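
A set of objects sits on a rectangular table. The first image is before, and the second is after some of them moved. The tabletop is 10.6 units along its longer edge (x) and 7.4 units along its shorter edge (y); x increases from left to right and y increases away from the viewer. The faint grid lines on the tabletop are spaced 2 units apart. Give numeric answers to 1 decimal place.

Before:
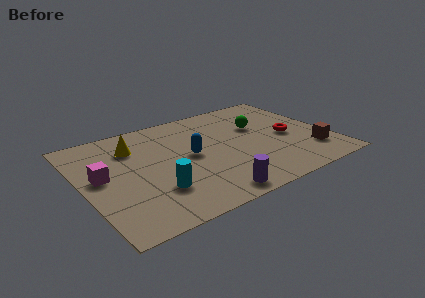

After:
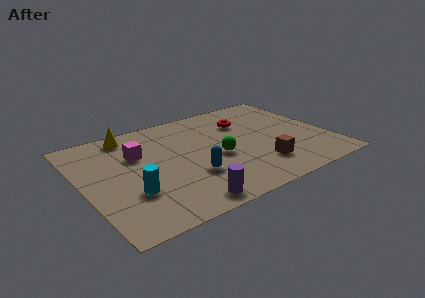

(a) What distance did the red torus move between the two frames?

2.5

The red torus was near (8.9, 3.4) before and (7.3, 5.3) after, so it travelled √(1.6² + 1.9²) ≈ 2.5 units.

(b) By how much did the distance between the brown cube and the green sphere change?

-1.3

The distance was about 3.4 in the first image and 2.1 in the second, so they moved 1.3 units closer together.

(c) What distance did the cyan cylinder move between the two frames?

1.0

From (2.8, 2.1) to (1.8, 2.4), the cyan cylinder covered √(1.0² + 0.3²) ≈ 1.0 units.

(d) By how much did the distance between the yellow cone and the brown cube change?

-1.3

The distance was about 8.1 in the first image and 6.8 in the second, so they moved 1.3 units closer together.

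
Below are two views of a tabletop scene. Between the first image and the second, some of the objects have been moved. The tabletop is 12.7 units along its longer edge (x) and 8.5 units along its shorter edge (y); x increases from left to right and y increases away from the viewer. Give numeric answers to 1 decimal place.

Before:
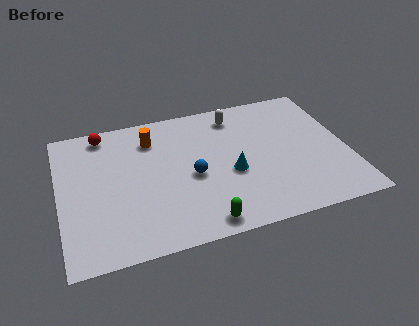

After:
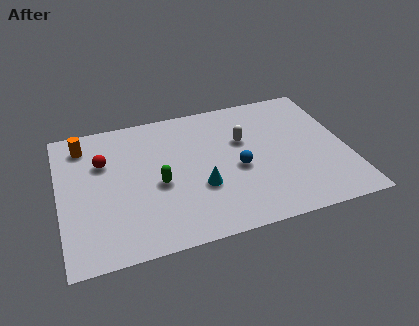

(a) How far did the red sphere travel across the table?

1.8

From (2.1, 7.5) to (2.0, 5.7), the red sphere covered √(0.1² + 1.8²) ≈ 1.8 units.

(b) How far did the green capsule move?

3.3

From (6.0, 0.9) to (4.3, 3.7), the green capsule covered √(1.7² + 2.8²) ≈ 3.3 units.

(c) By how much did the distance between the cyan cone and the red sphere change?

-1.8

They were about 6.7 units apart before and 4.9 after — 1.8 units closer together.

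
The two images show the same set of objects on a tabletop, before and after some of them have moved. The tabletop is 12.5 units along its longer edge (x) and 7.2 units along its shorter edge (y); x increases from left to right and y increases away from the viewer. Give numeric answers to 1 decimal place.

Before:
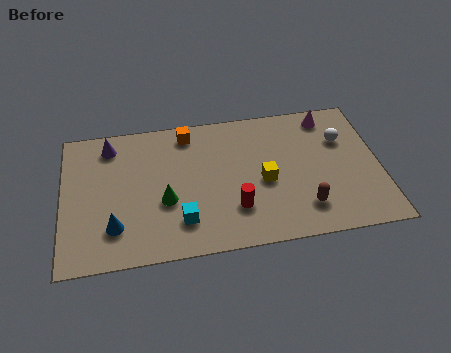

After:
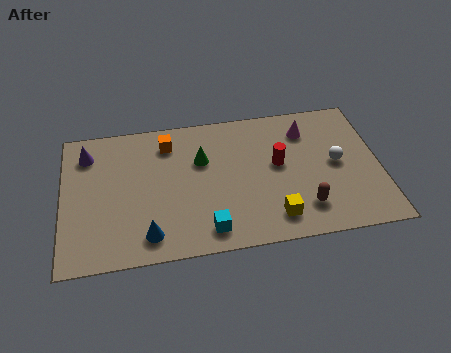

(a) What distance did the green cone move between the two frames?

2.4

The green cone was near (4.0, 2.8) before and (5.5, 4.7) after, so it travelled √(1.5² + 1.9²) ≈ 2.4 units.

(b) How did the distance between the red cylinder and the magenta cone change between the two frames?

-3.7

Before: roughly 5.7 units apart; after: 2.0. That's 3.7 units closer together.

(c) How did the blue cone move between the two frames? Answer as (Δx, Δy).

(1.3, -0.6)

From the two frames, the blue cone sits at roughly (2.0, 1.8) before and (3.3, 1.2) after.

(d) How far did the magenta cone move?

1.1

The magenta cone moved from about (10.6, 6.2) to (9.7, 5.6), a distance of √(0.9² + 0.6²) ≈ 1.1.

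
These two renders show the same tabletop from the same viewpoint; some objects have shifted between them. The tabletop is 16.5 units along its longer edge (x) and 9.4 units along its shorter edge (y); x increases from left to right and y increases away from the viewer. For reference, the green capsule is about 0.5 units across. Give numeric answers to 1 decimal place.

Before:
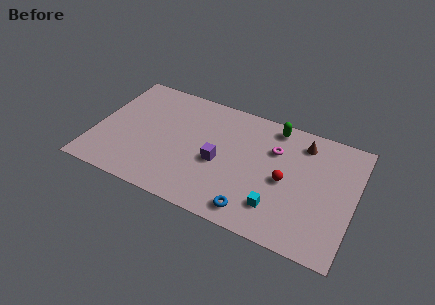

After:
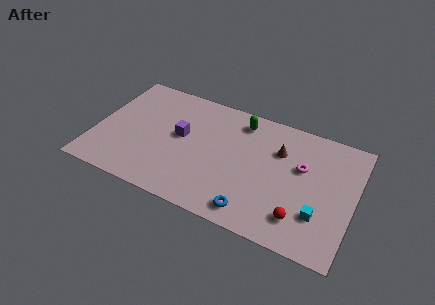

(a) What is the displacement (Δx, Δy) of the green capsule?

(-2.1, -0.4)

The green capsule started near (11.1, 8.3) and ended near (9.0, 7.9).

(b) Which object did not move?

the blue torus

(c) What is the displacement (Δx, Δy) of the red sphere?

(1.2, -2.4)

The red sphere started near (12.2, 4.4) and ended near (13.4, 2.0).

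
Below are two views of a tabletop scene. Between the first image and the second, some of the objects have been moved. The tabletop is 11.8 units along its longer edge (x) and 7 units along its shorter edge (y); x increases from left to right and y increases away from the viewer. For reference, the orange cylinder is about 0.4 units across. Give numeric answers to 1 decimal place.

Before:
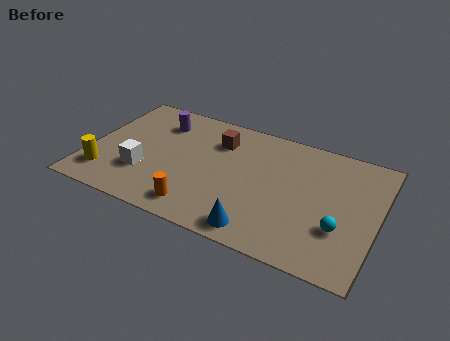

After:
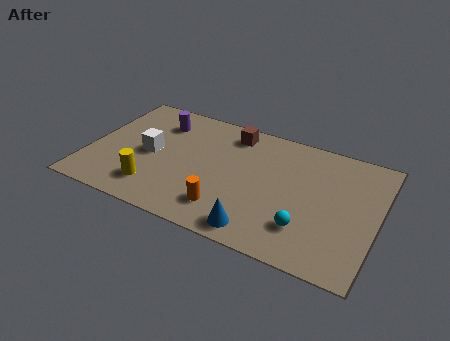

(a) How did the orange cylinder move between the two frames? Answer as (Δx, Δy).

(1.1, 0.4)

The orange cylinder was at about (4.8, 1.1) and moved to about (5.9, 1.5).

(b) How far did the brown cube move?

0.9

The brown cube was near (5.1, 5.2) before and (5.6, 5.9) after, so it travelled √(0.5² + 0.7²) ≈ 0.9 units.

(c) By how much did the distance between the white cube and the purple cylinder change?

-1.2

They were about 3.2 units apart before and 2.0 after — 1.2 units closer together.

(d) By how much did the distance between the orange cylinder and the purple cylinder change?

+0.3

Before: roughly 4.8 units apart; after: 5.1. That's 0.3 units further apart.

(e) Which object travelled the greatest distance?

the yellow cylinder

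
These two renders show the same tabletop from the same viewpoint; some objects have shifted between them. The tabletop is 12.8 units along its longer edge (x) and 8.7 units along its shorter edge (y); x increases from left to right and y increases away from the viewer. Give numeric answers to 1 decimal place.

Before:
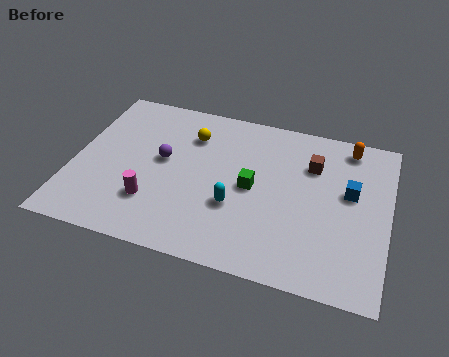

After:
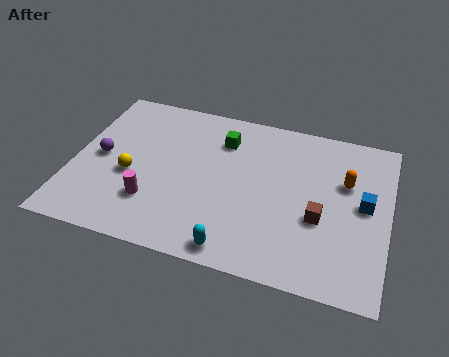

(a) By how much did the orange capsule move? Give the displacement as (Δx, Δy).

(0.0, -2.0)

From the two frames, the orange capsule sits at roughly (11.0, 7.6) before and (11.0, 5.6) after.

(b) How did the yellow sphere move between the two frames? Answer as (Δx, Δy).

(-2.2, -2.9)

The yellow sphere started near (4.6, 6.5) and ended near (2.4, 3.6).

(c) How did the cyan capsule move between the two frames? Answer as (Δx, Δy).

(0.2, -2.2)

The cyan capsule was at about (6.7, 3.1) and moved to about (6.9, 0.9).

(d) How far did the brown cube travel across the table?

2.8

The brown cube moved from about (9.6, 6.2) to (10.1, 3.4), a distance of √(0.5² + 2.8²) ≈ 2.8.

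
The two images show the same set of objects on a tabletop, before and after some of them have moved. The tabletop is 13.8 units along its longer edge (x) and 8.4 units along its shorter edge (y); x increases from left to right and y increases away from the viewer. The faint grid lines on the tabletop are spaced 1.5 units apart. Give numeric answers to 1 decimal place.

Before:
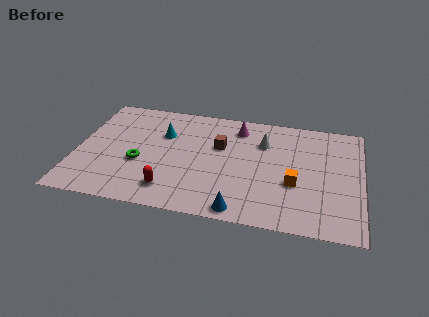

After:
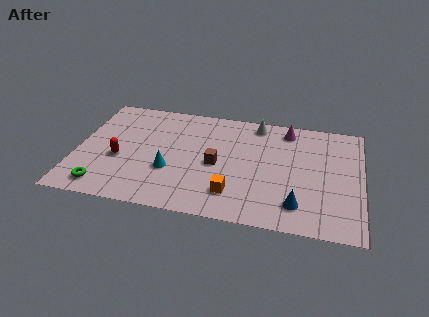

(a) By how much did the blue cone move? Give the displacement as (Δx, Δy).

(2.7, 0.9)

The blue cone was at about (8.1, 0.8) and moved to about (10.8, 1.7).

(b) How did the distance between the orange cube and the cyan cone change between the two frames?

-3.7

Before: roughly 7.0 units apart; after: 3.3. That's 3.7 units closer together.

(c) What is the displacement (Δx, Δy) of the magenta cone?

(2.4, 0.3)

From the two frames, the magenta cone sits at roughly (7.7, 6.9) before and (10.1, 7.2) after.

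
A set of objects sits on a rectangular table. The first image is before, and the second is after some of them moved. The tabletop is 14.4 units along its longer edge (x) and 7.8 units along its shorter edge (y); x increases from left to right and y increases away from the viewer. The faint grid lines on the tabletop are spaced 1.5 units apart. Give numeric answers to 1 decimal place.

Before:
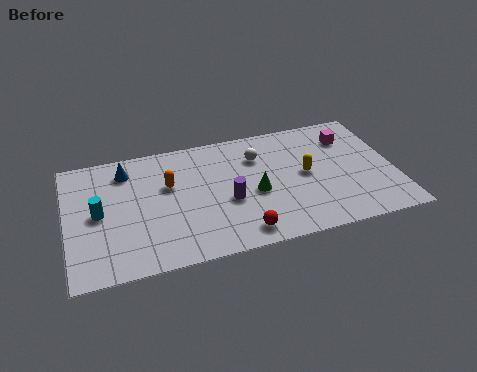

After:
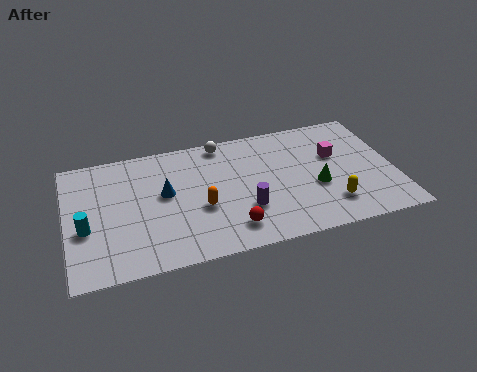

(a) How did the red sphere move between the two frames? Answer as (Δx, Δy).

(-0.4, 0.4)

From the two frames, the red sphere sits at roughly (7.4, 1.1) before and (7.0, 1.5) after.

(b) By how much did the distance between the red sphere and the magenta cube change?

-1.1

They were about 7.1 units apart before and 6.0 after — 1.1 units closer together.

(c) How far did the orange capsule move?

2.2

The orange capsule moved from about (4.5, 4.9) to (5.8, 3.1), a distance of √(1.3² + 1.8²) ≈ 2.2.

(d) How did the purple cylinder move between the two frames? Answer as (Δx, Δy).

(0.7, -0.7)

The purple cylinder was at about (7.0, 3.2) and moved to about (7.7, 2.5).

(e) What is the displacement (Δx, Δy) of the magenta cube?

(-0.7, -1.0)

From the two frames, the magenta cube sits at roughly (12.6, 5.9) before and (11.9, 4.9) after.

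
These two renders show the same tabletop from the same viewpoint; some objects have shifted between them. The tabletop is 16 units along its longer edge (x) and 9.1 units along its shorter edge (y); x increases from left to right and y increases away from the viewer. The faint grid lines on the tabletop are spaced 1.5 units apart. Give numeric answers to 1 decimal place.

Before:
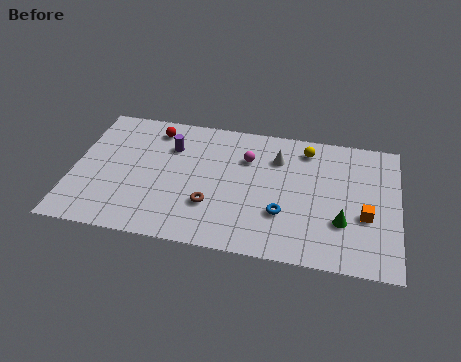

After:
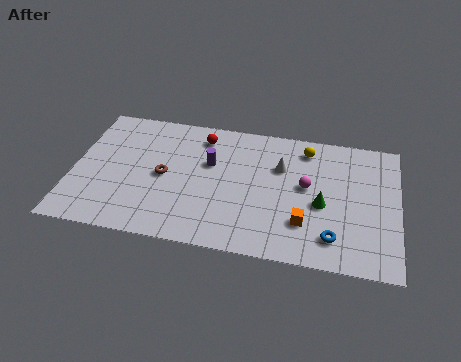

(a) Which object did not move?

the yellow sphere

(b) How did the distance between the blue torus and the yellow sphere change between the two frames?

+1.2

The distance was about 4.8 in the first image and 6.0 in the second, so they moved 1.2 units further apart.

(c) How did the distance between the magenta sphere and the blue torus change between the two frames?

-0.5

They were about 4.0 units apart before and 3.5 after — 0.5 units closer together.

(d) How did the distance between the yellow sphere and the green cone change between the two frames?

-1.3

Before: roughly 5.1 units apart; after: 3.8. That's 1.3 units closer together.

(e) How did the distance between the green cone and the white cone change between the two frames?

-2.0

They were about 5.0 units apart before and 3.0 after — 2.0 units closer together.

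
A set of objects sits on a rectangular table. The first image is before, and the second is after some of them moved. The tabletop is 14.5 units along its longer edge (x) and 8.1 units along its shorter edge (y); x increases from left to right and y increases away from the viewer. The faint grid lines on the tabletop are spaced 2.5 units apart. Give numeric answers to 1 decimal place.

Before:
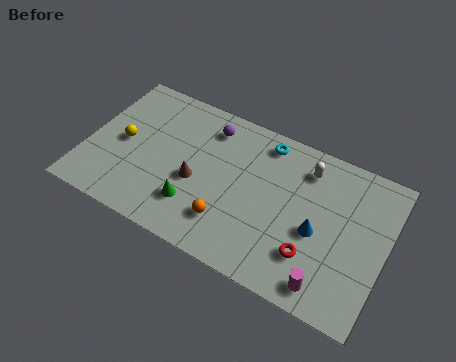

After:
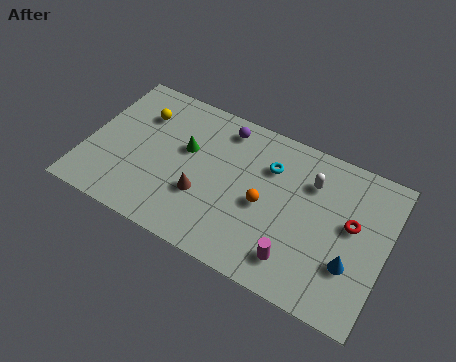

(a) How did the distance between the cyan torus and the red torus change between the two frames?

-1.3

Before: roughly 5.6 units apart; after: 4.3. That's 1.3 units closer together.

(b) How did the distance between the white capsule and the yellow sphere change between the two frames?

-0.7

They were about 9.1 units apart before and 8.4 after — 0.7 units closer together.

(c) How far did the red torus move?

2.9

The red torus moved from about (11.2, 2.2) to (12.8, 4.6), a distance of √(1.6² + 2.4²) ≈ 2.9.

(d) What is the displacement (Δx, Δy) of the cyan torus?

(0.4, -1.2)

The cyan torus started near (8.3, 7.0) and ended near (8.7, 5.8).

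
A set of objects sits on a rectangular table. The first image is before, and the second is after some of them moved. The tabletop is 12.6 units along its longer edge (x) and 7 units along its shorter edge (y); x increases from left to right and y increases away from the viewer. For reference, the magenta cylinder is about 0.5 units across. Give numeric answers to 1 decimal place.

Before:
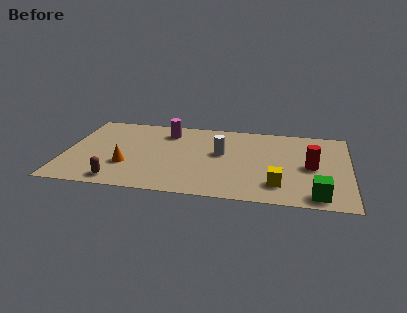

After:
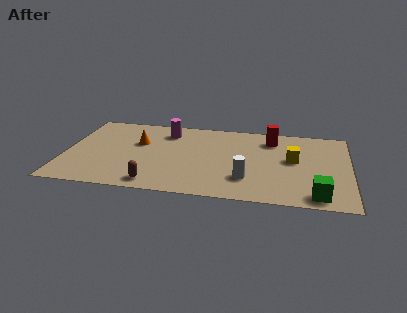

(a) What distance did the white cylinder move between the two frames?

2.4

The white cylinder moved from about (6.9, 4.0) to (8.1, 1.9), a distance of √(1.2² + 2.1²) ≈ 2.4.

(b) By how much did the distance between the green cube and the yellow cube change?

+1.4

The distance was about 1.8 in the first image and 3.2 in the second, so they moved 1.4 units further apart.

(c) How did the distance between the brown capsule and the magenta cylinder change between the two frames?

-0.4

Before: roughly 5.1 units apart; after: 4.7. That's 0.4 units closer together.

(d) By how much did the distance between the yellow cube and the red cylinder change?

-0.3

They were about 2.3 units apart before and 2.0 after — 0.3 units closer together.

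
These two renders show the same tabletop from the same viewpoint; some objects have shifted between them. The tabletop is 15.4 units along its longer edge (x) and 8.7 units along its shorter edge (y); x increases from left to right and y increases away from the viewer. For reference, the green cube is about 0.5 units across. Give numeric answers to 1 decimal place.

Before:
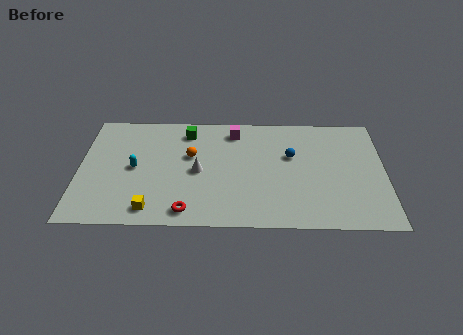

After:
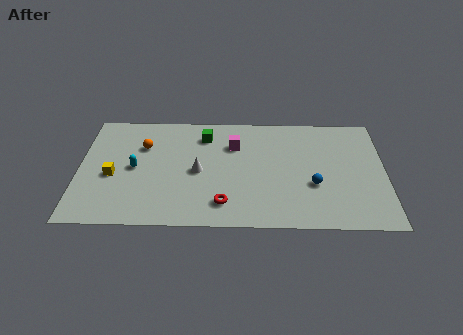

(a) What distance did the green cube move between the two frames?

0.9

The green cube was near (5.4, 7.2) before and (6.3, 6.9) after, so it travelled √(0.9² + 0.3²) ≈ 0.9 units.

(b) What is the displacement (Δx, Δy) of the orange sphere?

(-2.4, 0.7)

The orange sphere started near (5.6, 5.3) and ended near (3.2, 6.0).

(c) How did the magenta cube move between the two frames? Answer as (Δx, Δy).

(0.0, -1.1)

From the two frames, the magenta cube sits at roughly (7.8, 7.3) before and (7.8, 6.2) after.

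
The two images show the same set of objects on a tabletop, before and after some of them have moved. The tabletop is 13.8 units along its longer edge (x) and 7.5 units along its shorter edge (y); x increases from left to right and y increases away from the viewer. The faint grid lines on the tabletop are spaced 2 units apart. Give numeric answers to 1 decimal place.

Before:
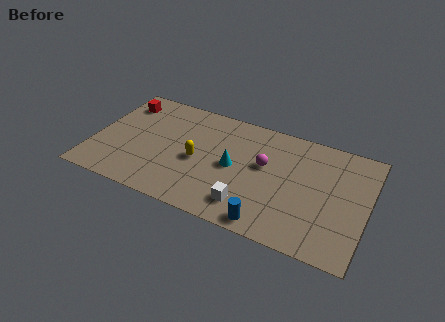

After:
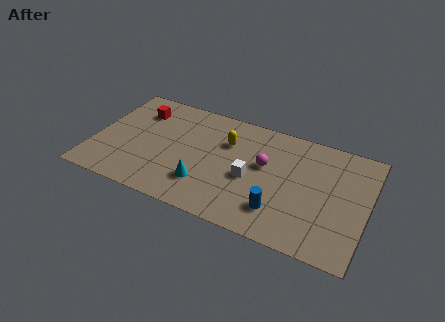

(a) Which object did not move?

the magenta sphere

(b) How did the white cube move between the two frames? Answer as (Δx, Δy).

(-0.1, 1.8)

From the two frames, the white cube sits at roughly (8.1, 1.5) before and (8.0, 3.3) after.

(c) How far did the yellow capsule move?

2.2

From (5.3, 3.4) to (6.6, 5.2), the yellow capsule covered √(1.3² + 1.8²) ≈ 2.2 units.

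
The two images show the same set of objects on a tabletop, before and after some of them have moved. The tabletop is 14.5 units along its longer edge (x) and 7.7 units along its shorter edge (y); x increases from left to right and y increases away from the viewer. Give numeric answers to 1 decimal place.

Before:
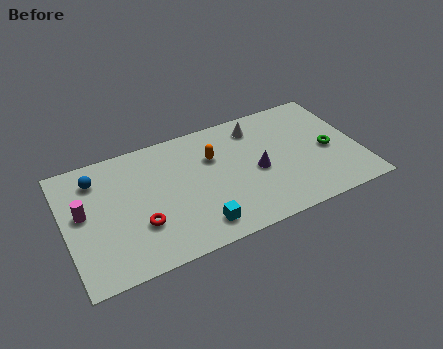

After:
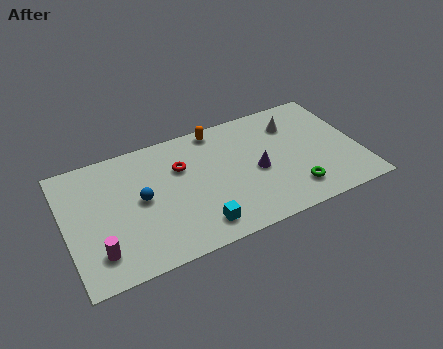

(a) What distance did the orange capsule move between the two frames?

1.7

The orange capsule was near (7.4, 5.2) before and (7.8, 6.9) after, so it travelled √(0.4² + 1.7²) ≈ 1.7 units.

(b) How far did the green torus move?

2.8

The green torus moved from about (13.0, 3.5) to (11.0, 1.6), a distance of √(2.0² + 1.9²) ≈ 2.8.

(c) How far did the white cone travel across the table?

1.9

The white cone was near (9.7, 6.3) before and (11.5, 5.8) after, so it travelled √(1.8² + 0.5²) ≈ 1.9 units.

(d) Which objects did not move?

the cyan cube and the purple cone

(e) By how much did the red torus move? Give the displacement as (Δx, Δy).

(2.3, 2.7)

The red torus was at about (3.5, 2.5) and moved to about (5.8, 5.2).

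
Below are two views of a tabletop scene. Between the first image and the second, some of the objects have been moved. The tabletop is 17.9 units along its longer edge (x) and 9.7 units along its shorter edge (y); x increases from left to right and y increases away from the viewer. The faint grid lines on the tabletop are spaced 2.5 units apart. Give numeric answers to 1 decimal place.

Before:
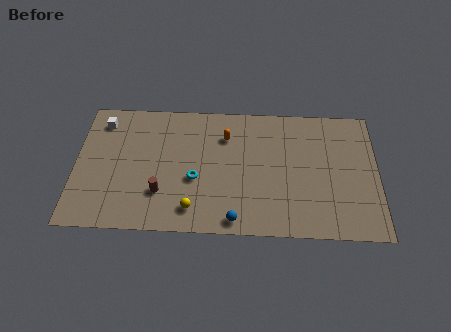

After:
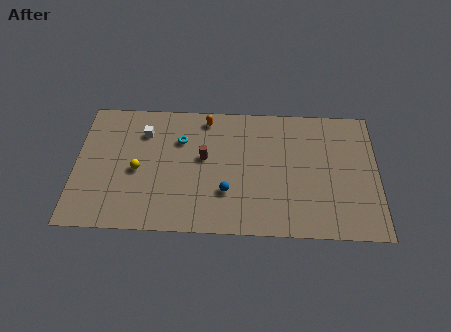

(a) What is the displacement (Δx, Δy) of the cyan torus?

(-0.9, 2.9)

The cyan torus was at about (7.1, 3.9) and moved to about (6.2, 6.8).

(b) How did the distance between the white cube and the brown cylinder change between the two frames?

-2.3

They were about 6.3 units apart before and 4.0 after — 2.3 units closer together.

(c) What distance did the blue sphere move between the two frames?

2.1

The blue sphere moved from about (9.5, 1.0) to (9.0, 3.0), a distance of √(0.5² + 2.0²) ≈ 2.1.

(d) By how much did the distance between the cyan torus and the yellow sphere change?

+1.3

The distance was about 2.2 in the first image and 3.5 in the second, so they moved 1.3 units further apart.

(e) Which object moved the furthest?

the yellow sphere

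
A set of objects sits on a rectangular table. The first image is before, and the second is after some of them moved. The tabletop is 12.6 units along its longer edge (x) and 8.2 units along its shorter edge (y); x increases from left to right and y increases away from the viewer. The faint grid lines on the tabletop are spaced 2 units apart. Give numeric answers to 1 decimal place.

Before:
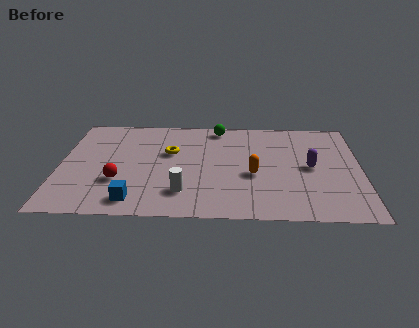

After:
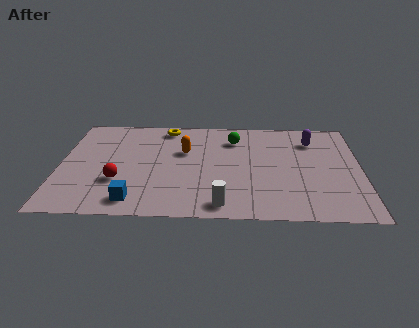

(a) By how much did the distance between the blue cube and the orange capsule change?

-0.9

Before: roughly 5.4 units apart; after: 4.5. That's 0.9 units closer together.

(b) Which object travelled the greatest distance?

the orange capsule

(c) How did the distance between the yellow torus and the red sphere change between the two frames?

+1.7

Before: roughly 3.2 units apart; after: 4.9. That's 1.7 units further apart.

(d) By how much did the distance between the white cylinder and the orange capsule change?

+1.2

They were about 3.3 units apart before and 4.5 after — 1.2 units further apart.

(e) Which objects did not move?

the red sphere and the blue cube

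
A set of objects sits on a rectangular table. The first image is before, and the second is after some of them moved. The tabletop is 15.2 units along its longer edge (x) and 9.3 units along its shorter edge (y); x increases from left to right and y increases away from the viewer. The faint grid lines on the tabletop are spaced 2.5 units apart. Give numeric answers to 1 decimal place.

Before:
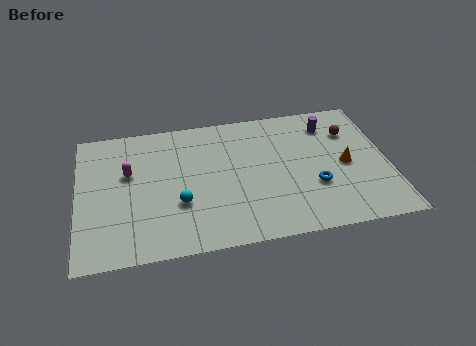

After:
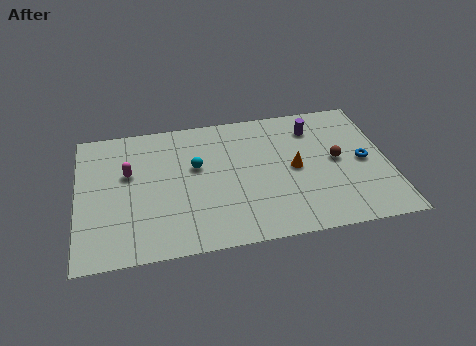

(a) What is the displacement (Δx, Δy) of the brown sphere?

(-0.8, -1.9)

The brown sphere was at about (13.5, 6.7) and moved to about (12.7, 4.8).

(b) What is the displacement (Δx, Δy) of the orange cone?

(-2.5, 0.2)

The orange cone started near (13.1, 4.4) and ended near (10.6, 4.6).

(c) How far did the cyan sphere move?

2.6

The cyan sphere was near (4.9, 3.2) before and (5.8, 5.6) after, so it travelled √(0.9² + 2.4²) ≈ 2.6 units.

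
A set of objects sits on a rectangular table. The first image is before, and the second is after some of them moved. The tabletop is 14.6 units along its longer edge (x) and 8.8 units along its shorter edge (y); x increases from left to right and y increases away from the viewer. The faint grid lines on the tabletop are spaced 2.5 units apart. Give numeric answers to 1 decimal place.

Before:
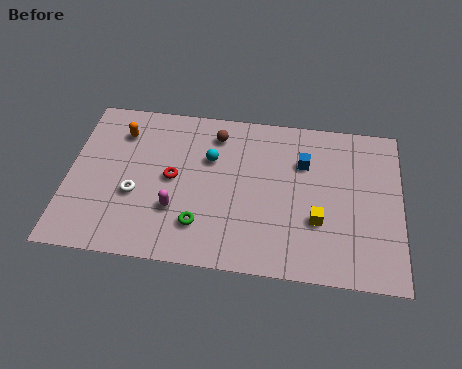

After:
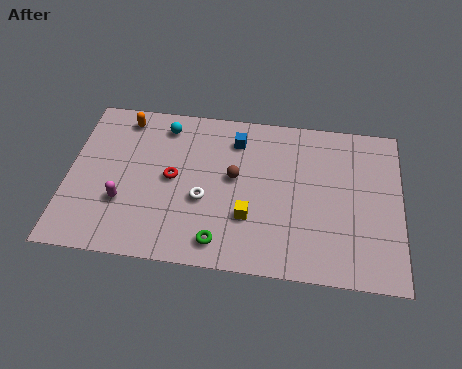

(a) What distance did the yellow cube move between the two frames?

3.0

From (11.0, 3.0) to (8.0, 2.8), the yellow cube covered √(3.0² + 0.2²) ≈ 3.0 units.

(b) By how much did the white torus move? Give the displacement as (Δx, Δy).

(3.0, 0.1)

From the two frames, the white torus sits at roughly (3.0, 3.4) before and (6.0, 3.5) after.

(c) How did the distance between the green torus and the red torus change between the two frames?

+1.2

They were about 2.7 units apart before and 3.9 after — 1.2 units further apart.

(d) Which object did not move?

the red torus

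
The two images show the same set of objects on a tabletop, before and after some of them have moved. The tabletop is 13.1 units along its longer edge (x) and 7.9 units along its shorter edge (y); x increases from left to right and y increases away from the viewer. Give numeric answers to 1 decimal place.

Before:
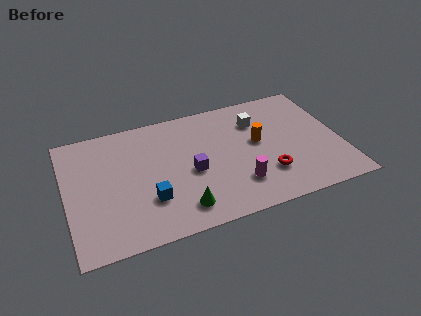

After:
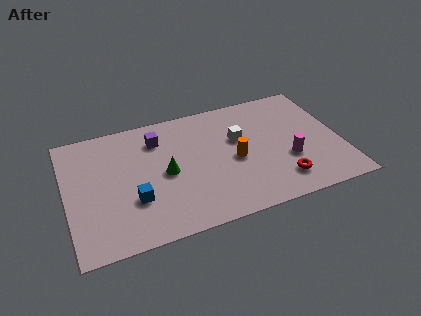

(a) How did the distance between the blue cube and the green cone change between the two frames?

+0.3

They were about 1.7 units apart before and 2.0 after — 0.3 units further apart.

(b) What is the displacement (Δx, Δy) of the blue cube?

(-0.7, 0.2)

From the two frames, the blue cube sits at roughly (3.8, 2.4) before and (3.1, 2.6) after.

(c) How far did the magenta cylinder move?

2.6

The magenta cylinder moved from about (8.0, 2.0) to (10.5, 2.8), a distance of √(2.5² + 0.8²) ≈ 2.6.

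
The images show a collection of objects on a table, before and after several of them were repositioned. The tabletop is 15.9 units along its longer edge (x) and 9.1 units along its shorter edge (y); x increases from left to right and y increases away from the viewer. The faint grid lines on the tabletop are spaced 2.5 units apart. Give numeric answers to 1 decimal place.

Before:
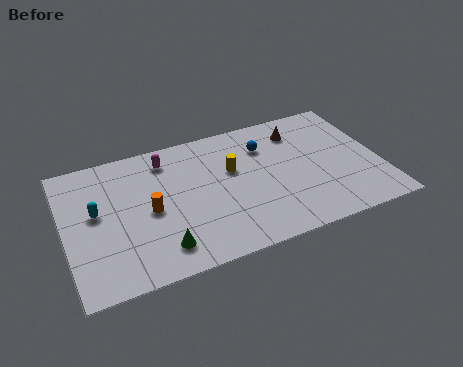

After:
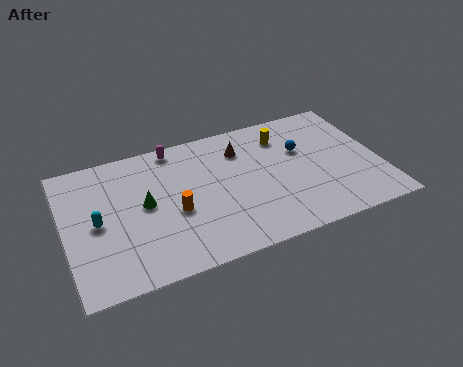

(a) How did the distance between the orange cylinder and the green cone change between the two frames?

-0.9

They were about 2.6 units apart before and 1.7 after — 0.9 units closer together.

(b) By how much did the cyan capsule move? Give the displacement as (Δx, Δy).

(0.0, -0.7)

The cyan capsule started near (1.6, 5.1) and ended near (1.6, 4.4).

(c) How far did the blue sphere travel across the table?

2.0

The blue sphere was near (10.3, 6.7) before and (12.1, 5.8) after, so it travelled √(1.8² + 0.9²) ≈ 2.0 units.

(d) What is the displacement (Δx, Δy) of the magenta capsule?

(0.5, 0.7)

From the two frames, the magenta capsule sits at roughly (5.3, 7.5) before and (5.8, 8.2) after.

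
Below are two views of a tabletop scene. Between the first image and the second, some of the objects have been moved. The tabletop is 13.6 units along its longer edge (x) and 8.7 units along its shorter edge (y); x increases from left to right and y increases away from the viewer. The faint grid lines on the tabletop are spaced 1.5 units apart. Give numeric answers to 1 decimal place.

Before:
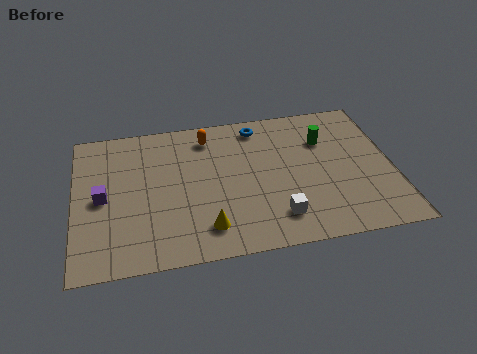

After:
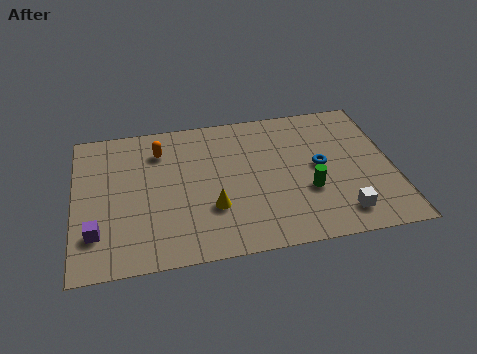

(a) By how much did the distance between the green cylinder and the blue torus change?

-1.6

Before: roughly 3.1 units apart; after: 1.5. That's 1.6 units closer together.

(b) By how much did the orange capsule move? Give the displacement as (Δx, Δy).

(-2.1, -0.5)

From the two frames, the orange capsule sits at roughly (5.8, 7.2) before and (3.7, 6.7) after.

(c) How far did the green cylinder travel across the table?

3.1

The green cylinder moved from about (10.8, 6.1) to (9.9, 3.1), a distance of √(0.9² + 3.0²) ≈ 3.1.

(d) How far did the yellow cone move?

1.1

From (5.5, 1.7) to (5.8, 2.8), the yellow cone covered √(0.3² + 1.1²) ≈ 1.1 units.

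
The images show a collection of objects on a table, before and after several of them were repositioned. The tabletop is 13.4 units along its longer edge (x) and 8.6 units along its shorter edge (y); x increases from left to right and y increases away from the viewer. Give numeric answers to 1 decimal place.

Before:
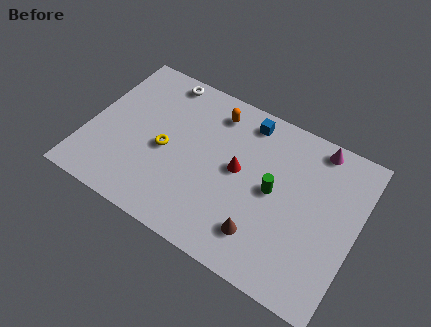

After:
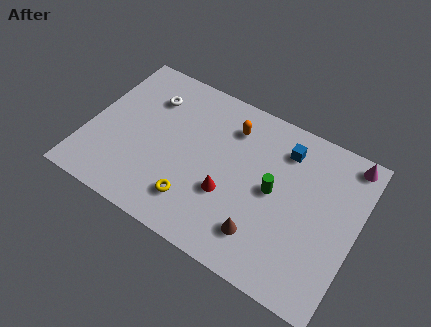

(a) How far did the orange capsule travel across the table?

1.0

The orange capsule was near (5.9, 7.1) before and (6.8, 6.7) after, so it travelled √(0.9² + 0.4²) ≈ 1.0 units.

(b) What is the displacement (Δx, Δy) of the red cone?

(-0.3, -1.5)

From the two frames, the red cone sits at roughly (7.5, 4.6) before and (7.2, 3.1) after.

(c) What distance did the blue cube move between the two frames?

2.1

From (7.5, 7.4) to (9.5, 6.8), the blue cube covered √(2.0² + 0.6²) ≈ 2.1 units.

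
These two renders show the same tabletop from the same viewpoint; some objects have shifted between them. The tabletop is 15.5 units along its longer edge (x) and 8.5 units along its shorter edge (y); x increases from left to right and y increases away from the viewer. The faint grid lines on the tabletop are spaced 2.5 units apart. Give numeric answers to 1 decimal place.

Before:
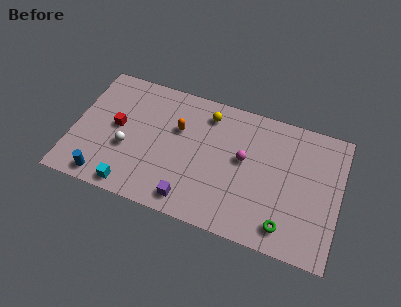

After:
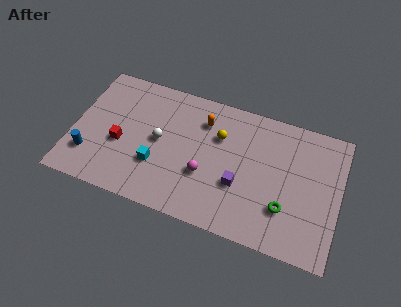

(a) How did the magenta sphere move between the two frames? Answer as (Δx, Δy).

(-2.1, -1.7)

From the two frames, the magenta sphere sits at roughly (9.9, 4.8) before and (7.8, 3.1) after.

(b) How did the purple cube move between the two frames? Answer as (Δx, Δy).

(2.7, 1.9)

The purple cube started near (7.1, 1.2) and ended near (9.8, 3.1).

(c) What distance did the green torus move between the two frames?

1.1

The green torus was near (12.6, 1.4) before and (12.5, 2.5) after, so it travelled √(0.1² + 1.1²) ≈ 1.1 units.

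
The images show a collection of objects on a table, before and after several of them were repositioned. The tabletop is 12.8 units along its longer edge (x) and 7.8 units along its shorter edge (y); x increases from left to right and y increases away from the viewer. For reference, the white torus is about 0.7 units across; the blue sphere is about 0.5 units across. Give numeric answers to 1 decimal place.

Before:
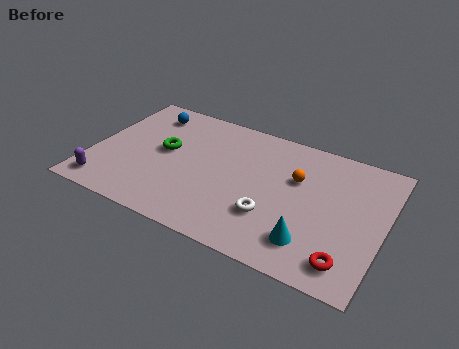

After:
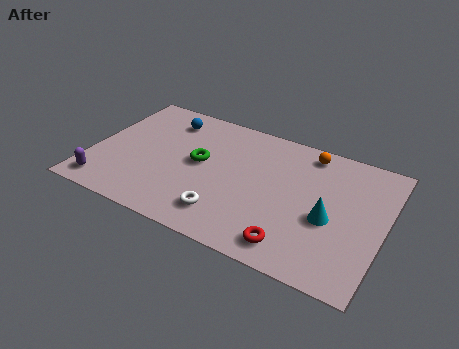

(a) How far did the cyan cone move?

1.7

The cyan cone was near (9.9, 1.7) before and (10.5, 3.3) after, so it travelled √(0.6² + 1.6²) ≈ 1.7 units.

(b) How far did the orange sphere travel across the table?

1.8

The orange sphere moved from about (8.9, 5.0) to (9.2, 6.8), a distance of √(0.3² + 1.8²) ≈ 1.8.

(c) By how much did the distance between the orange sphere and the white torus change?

+3.3

They were about 2.7 units apart before and 6.0 after — 3.3 units further apart.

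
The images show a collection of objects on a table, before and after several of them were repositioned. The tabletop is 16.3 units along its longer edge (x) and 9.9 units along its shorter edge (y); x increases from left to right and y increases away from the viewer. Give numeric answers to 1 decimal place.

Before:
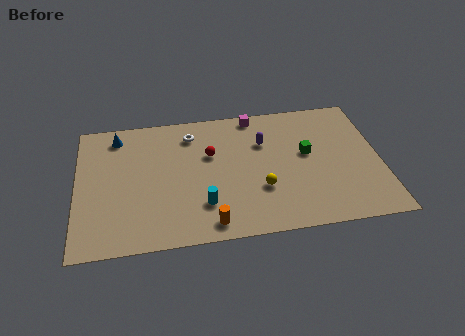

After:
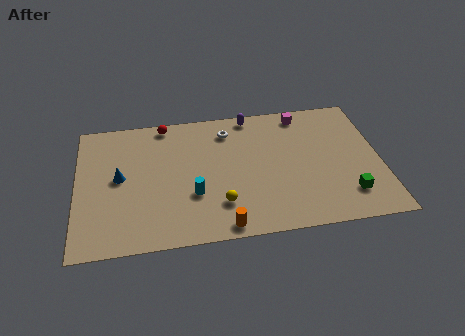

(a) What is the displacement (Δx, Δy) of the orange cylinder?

(0.7, -0.3)

The orange cylinder was at about (7.0, 1.2) and moved to about (7.7, 0.9).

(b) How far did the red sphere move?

3.6

The red sphere was near (7.2, 6.3) before and (4.8, 9.0) after, so it travelled √(2.4² + 2.7²) ≈ 3.6 units.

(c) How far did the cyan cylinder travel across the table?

0.9

From (6.7, 2.6) to (6.2, 3.4), the cyan cylinder covered √(0.5² + 0.8²) ≈ 0.9 units.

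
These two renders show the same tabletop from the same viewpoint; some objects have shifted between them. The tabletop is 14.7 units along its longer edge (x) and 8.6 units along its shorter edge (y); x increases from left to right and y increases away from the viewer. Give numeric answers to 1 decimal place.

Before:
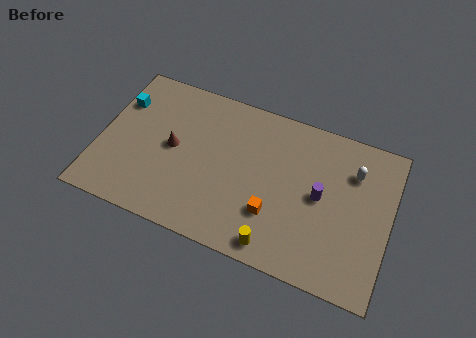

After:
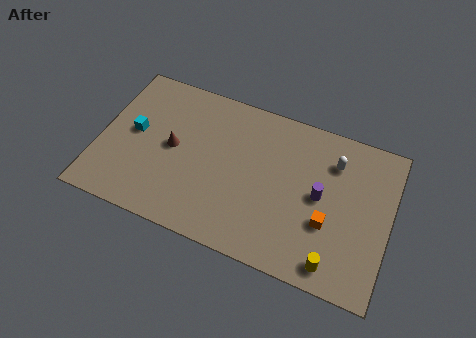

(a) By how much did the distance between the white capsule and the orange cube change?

-1.8

The distance was about 5.2 in the first image and 3.4 in the second, so they moved 1.8 units closer together.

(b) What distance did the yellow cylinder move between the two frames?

2.9

The yellow cylinder was near (9.3, 1.0) before and (12.2, 1.1) after, so it travelled √(2.9² + 0.1²) ≈ 2.9 units.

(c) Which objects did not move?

the brown cone and the purple cylinder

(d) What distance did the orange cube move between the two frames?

2.7

The orange cube was near (9.0, 2.6) before and (11.7, 3.1) after, so it travelled √(2.7² + 0.5²) ≈ 2.7 units.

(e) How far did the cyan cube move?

1.7

The cyan cube moved from about (0.8, 6.1) to (1.7, 4.6), a distance of √(0.9² + 1.5²) ≈ 1.7.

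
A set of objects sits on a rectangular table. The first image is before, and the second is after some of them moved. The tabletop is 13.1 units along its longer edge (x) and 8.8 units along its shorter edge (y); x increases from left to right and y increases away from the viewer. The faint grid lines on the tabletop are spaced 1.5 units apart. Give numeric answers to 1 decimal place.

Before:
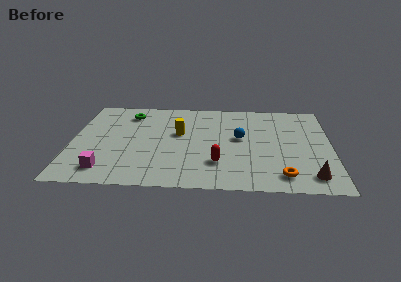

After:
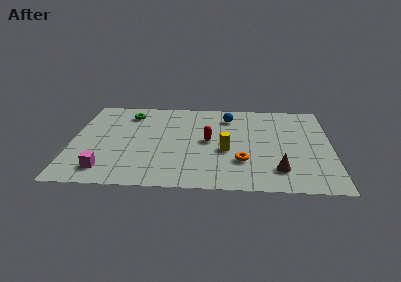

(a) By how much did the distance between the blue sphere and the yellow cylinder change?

+0.3

They were about 3.1 units apart before and 3.4 after — 0.3 units further apart.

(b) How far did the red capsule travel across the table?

2.2

The red capsule was near (7.4, 2.4) before and (6.9, 4.5) after, so it travelled √(0.5² + 2.1²) ≈ 2.2 units.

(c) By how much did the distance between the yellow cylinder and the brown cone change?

-4.5

They were about 7.6 units apart before and 3.1 after — 4.5 units closer together.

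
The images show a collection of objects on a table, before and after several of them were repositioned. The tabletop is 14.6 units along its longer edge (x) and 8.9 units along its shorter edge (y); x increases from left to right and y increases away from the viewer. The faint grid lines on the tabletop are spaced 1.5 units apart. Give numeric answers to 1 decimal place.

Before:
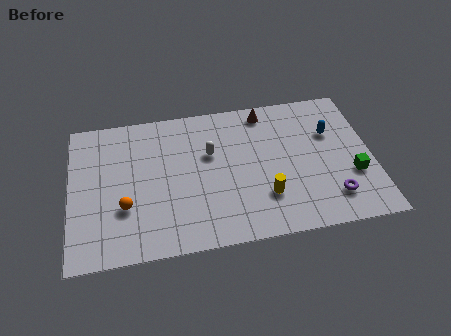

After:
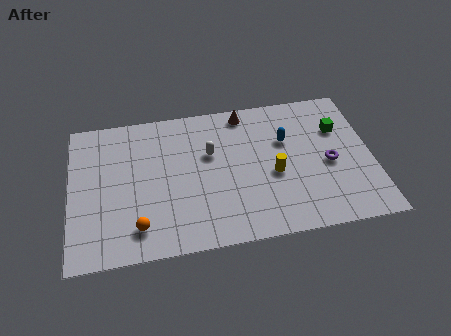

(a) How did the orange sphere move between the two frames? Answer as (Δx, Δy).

(0.6, -1.3)

The orange sphere was at about (2.6, 3.0) and moved to about (3.2, 1.7).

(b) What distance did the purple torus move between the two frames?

2.1

From (12.5, 1.9) to (12.5, 4.0), the purple torus covered √(0.0² + 2.1²) ≈ 2.1 units.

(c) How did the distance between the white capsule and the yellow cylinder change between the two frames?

-0.5

They were about 4.0 units apart before and 3.5 after — 0.5 units closer together.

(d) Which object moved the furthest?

the green cube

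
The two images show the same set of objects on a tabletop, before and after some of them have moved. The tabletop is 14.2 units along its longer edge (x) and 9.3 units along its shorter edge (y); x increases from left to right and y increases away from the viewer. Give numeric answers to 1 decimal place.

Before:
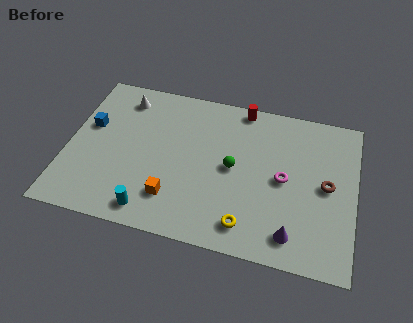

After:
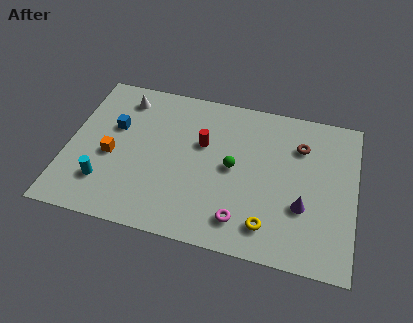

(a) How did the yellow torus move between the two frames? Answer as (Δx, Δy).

(1.0, 0.2)

The yellow torus started near (9.1, 1.5) and ended near (10.1, 1.7).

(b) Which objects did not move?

the green sphere and the white cone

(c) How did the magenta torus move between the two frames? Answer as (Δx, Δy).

(-1.9, -2.9)

The magenta torus started near (10.7, 4.6) and ended near (8.8, 1.7).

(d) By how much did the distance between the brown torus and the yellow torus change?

+0.4

Before: roughly 4.9 units apart; after: 5.3. That's 0.4 units further apart.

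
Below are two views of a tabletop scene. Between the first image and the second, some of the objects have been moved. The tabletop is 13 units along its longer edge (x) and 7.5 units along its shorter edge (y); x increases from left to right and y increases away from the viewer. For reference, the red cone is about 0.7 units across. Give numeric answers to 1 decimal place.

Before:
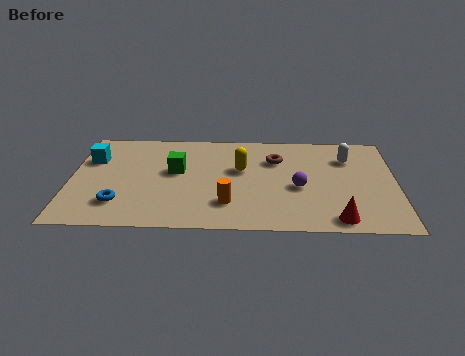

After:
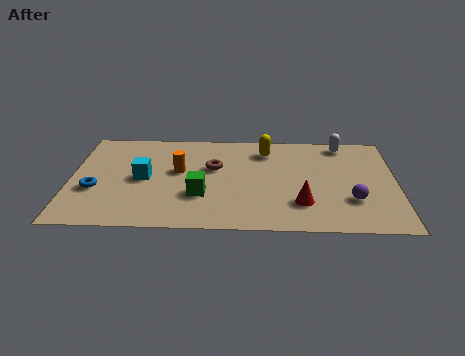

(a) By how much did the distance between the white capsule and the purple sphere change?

+1.3

They were about 3.0 units apart before and 4.3 after — 1.3 units further apart.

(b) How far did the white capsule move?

1.1

The white capsule moved from about (11.1, 5.5) to (10.9, 6.6), a distance of √(0.2² + 1.1²) ≈ 1.1.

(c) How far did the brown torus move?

2.6

The brown torus moved from about (8.2, 5.3) to (5.7, 4.6), a distance of √(2.5² + 0.7²) ≈ 2.6.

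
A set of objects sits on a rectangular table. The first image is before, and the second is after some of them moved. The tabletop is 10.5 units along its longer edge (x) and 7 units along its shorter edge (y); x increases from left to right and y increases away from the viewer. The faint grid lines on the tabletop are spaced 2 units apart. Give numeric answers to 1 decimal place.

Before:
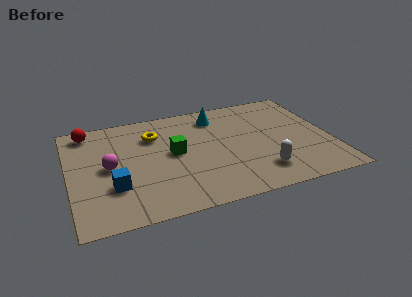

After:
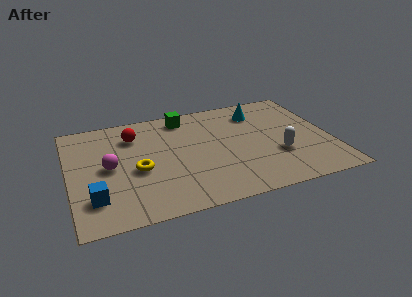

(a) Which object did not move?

the magenta sphere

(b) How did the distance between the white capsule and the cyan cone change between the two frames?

-1.3

Before: roughly 4.4 units apart; after: 3.1. That's 1.3 units closer together.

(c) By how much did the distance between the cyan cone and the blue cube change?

+2.3

They were about 5.6 units apart before and 7.9 after — 2.3 units further apart.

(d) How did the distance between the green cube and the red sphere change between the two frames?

-1.9

Before: roughly 4.1 units apart; after: 2.2. That's 1.9 units closer together.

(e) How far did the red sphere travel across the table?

2.0

The red sphere was near (0.9, 6.1) before and (2.7, 5.3) after, so it travelled √(1.8² + 0.8²) ≈ 2.0 units.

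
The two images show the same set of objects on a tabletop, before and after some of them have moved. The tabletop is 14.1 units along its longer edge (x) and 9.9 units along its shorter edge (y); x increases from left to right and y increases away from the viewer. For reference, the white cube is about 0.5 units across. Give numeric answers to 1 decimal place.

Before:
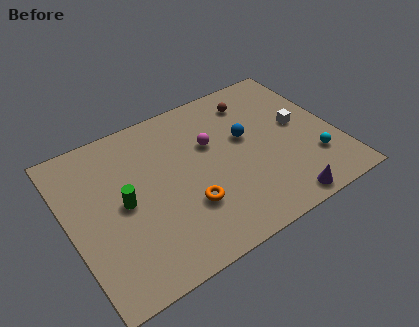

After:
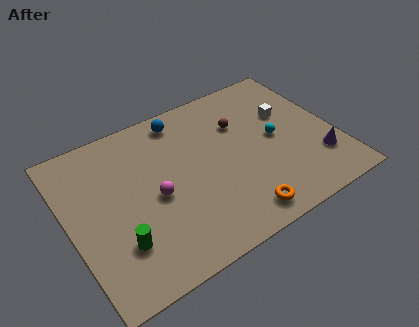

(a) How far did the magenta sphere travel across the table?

3.8

From (7.7, 6.3) to (4.4, 4.5), the magenta sphere covered √(3.3² + 1.8²) ≈ 3.8 units.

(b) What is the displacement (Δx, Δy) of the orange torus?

(2.4, -1.8)

The orange torus was at about (5.9, 3.1) and moved to about (8.3, 1.3).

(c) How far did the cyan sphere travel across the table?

2.8

The cyan sphere was near (12.6, 2.7) before and (11.0, 5.0) after, so it travelled √(1.6² + 2.3²) ≈ 2.8 units.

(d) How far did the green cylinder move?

2.3

The green cylinder was near (2.8, 4.9) before and (2.2, 2.7) after, so it travelled √(0.6² + 2.2²) ≈ 2.3 units.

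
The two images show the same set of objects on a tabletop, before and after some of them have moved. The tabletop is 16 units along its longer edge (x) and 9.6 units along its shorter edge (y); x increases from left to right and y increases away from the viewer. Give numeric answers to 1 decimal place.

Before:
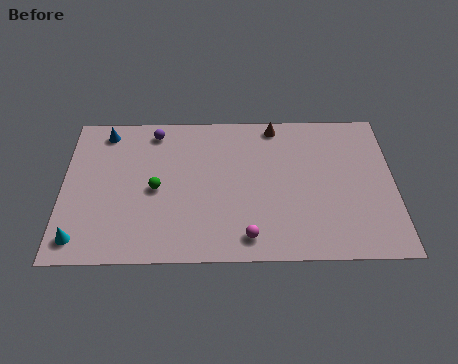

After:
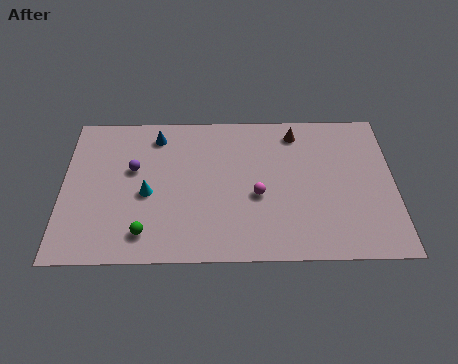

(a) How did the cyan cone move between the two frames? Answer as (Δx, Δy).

(3.2, 2.8)

From the two frames, the cyan cone sits at roughly (0.9, 1.4) before and (4.1, 4.2) after.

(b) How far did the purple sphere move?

2.7

From (4.4, 8.3) to (3.4, 5.8), the purple sphere covered √(1.0² + 2.5²) ≈ 2.7 units.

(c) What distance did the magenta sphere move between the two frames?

2.6

The magenta sphere moved from about (8.9, 1.4) to (9.4, 4.0), a distance of √(0.5² + 2.6²) ≈ 2.6.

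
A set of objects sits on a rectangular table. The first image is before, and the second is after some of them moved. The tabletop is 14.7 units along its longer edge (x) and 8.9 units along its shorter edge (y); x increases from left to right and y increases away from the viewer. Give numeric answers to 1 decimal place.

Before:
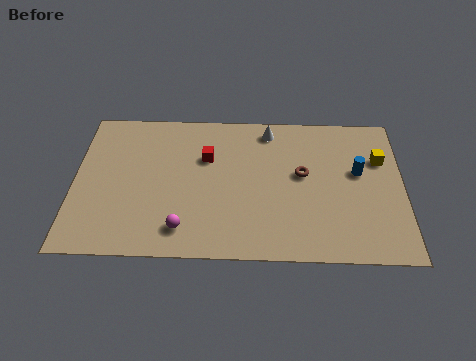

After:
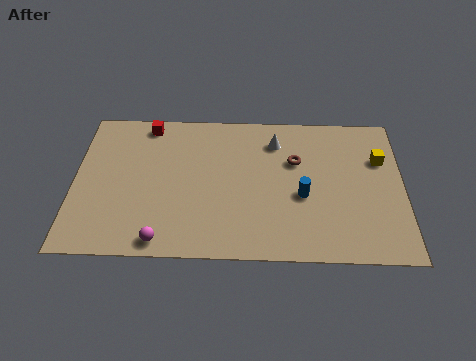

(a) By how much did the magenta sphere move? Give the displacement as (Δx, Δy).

(-0.9, -0.7)

The magenta sphere started near (4.9, 1.6) and ended near (4.0, 0.9).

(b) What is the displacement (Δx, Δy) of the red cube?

(-2.7, 2.0)

The red cube started near (5.9, 5.9) and ended near (3.2, 7.9).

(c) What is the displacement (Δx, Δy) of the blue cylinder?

(-2.5, -1.5)

The blue cylinder was at about (12.7, 5.2) and moved to about (10.2, 3.7).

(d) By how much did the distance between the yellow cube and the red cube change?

+2.9

Before: roughly 7.8 units apart; after: 10.7. That's 2.9 units further apart.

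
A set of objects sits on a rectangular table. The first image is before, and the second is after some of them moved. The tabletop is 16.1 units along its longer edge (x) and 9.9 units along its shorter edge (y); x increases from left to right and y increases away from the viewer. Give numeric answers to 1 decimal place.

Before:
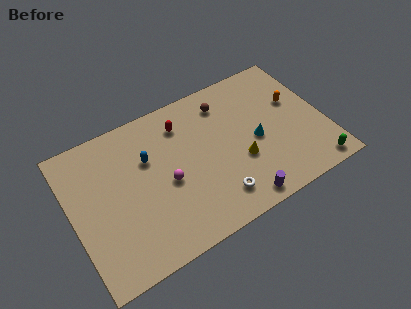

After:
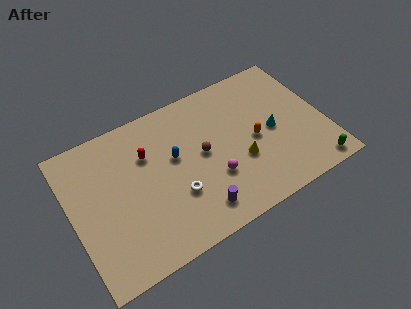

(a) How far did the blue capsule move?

1.7

The blue capsule moved from about (5.0, 6.5) to (6.6, 5.8), a distance of √(1.6² + 0.7²) ≈ 1.7.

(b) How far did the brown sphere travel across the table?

3.4

The brown sphere moved from about (10.2, 8.0) to (8.3, 5.2), a distance of √(1.9² + 2.8²) ≈ 3.4.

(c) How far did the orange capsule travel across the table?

3.3

From (14.5, 6.1) to (11.6, 4.6), the orange capsule covered √(2.9² + 1.5²) ≈ 3.3 units.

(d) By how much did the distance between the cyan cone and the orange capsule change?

-2.0

They were about 3.2 units apart before and 1.2 after — 2.0 units closer together.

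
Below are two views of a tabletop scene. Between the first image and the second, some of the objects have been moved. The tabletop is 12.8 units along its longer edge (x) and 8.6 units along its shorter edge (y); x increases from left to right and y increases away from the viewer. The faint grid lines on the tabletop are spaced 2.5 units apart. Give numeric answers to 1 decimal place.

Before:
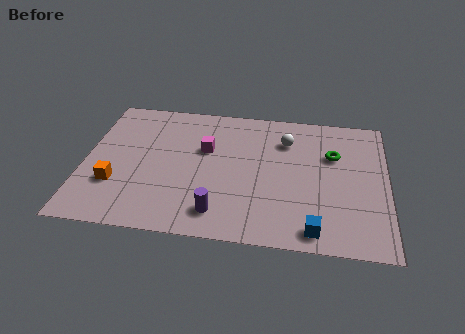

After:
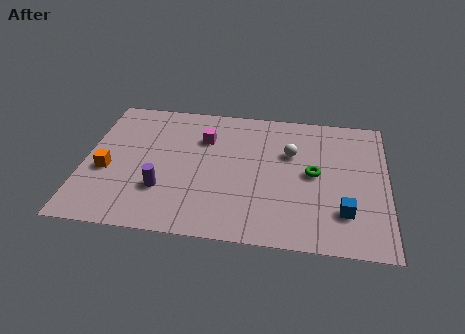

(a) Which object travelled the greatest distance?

the purple cylinder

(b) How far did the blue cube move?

1.7

The blue cube moved from about (9.8, 1.0) to (11.0, 2.2), a distance of √(1.2² + 1.2²) ≈ 1.7.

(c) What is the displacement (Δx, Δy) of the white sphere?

(0.2, -0.8)

The white sphere was at about (8.5, 6.4) and moved to about (8.7, 5.6).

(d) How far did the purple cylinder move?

2.6

The purple cylinder moved from about (5.8, 1.5) to (3.4, 2.6), a distance of √(2.4² + 1.1²) ≈ 2.6.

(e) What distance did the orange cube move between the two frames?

0.9

From (1.4, 2.7) to (1.0, 3.5), the orange cube covered √(0.4² + 0.8²) ≈ 0.9 units.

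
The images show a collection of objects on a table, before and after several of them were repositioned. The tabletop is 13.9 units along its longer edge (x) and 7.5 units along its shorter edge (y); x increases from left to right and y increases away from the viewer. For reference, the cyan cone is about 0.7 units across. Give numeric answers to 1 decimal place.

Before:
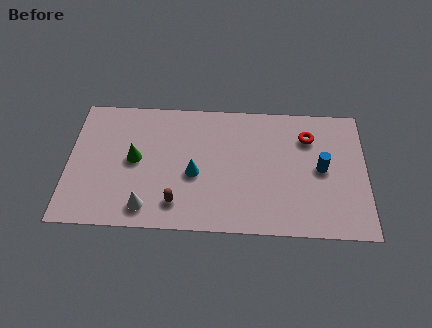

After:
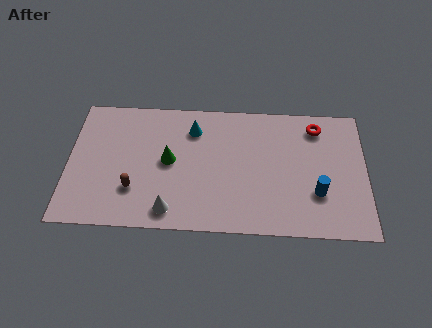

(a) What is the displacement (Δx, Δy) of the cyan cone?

(-0.1, 2.6)

The cyan cone started near (5.9, 3.2) and ended near (5.8, 5.8).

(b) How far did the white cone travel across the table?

1.1

The white cone moved from about (3.7, 1.2) to (4.8, 1.1), a distance of √(1.1² + 0.1²) ≈ 1.1.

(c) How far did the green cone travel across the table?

1.6

The green cone moved from about (3.1, 3.9) to (4.7, 3.9), a distance of √(1.6² + 0.0²) ≈ 1.6.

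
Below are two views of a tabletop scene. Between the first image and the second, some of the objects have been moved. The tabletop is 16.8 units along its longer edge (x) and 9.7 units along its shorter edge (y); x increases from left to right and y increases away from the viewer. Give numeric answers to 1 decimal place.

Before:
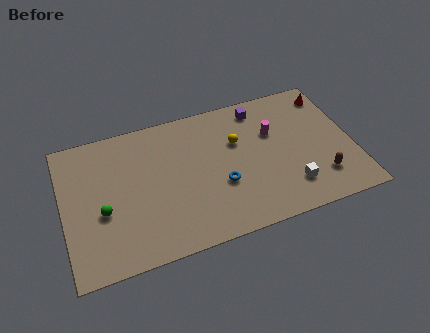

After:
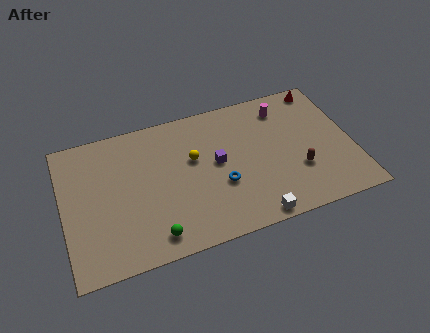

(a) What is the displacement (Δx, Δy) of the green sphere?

(2.7, -2.5)

From the two frames, the green sphere sits at roughly (2.2, 3.9) before and (4.9, 1.4) after.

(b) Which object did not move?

the blue torus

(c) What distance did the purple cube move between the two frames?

4.2

The purple cube was near (11.7, 8.3) before and (8.9, 5.2) after, so it travelled √(2.8² + 3.1²) ≈ 4.2 units.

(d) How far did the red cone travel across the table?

0.7

The red cone was near (15.9, 8.1) before and (15.5, 8.7) after, so it travelled √(0.4² + 0.6²) ≈ 0.7 units.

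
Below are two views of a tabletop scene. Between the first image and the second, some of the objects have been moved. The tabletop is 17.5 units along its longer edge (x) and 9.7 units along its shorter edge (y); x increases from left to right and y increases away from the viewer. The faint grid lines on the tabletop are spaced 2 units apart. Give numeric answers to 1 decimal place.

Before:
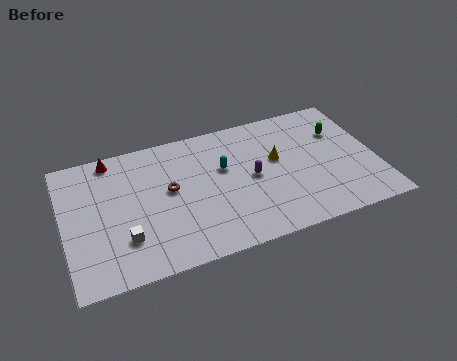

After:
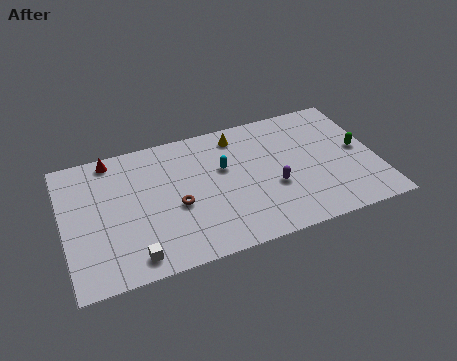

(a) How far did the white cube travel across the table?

1.5

The white cube was near (3.2, 2.7) before and (3.6, 1.3) after, so it travelled √(0.4² + 1.4²) ≈ 1.5 units.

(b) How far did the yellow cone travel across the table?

3.2

The yellow cone was near (12.0, 5.7) before and (10.0, 8.2) after, so it travelled √(2.0² + 2.5²) ≈ 3.2 units.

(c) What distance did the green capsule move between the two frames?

1.9

The green capsule was near (15.7, 6.7) before and (16.6, 5.0) after, so it travelled √(0.9² + 1.7²) ≈ 1.9 units.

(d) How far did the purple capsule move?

1.6

The purple capsule was near (10.5, 4.8) before and (11.6, 3.7) after, so it travelled √(1.1² + 1.1²) ≈ 1.6 units.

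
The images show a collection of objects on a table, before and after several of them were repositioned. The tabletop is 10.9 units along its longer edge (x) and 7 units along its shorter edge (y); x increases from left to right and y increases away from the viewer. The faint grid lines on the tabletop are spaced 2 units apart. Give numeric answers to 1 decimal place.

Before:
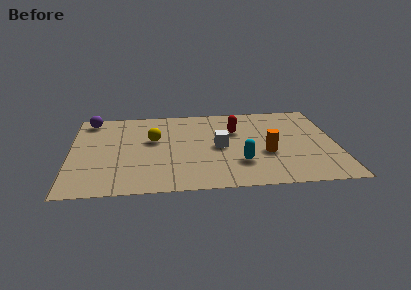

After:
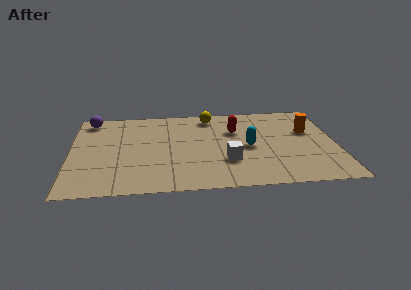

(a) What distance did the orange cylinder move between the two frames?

2.5

The orange cylinder was near (8.0, 2.7) before and (9.8, 4.4) after, so it travelled √(1.8² + 1.7²) ≈ 2.5 units.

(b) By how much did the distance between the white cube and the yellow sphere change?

+1.0

The distance was about 2.8 in the first image and 3.8 in the second, so they moved 1.0 units further apart.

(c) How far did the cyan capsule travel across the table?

1.4

The cyan capsule was near (6.9, 2.0) before and (7.3, 3.3) after, so it travelled √(0.4² + 1.3²) ≈ 1.4 units.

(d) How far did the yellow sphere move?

3.0

The yellow sphere moved from about (3.4, 4.2) to (5.8, 6.0), a distance of √(2.4² + 1.8²) ≈ 3.0.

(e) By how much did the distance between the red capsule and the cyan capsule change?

-1.2

They were about 2.7 units apart before and 1.5 after — 1.2 units closer together.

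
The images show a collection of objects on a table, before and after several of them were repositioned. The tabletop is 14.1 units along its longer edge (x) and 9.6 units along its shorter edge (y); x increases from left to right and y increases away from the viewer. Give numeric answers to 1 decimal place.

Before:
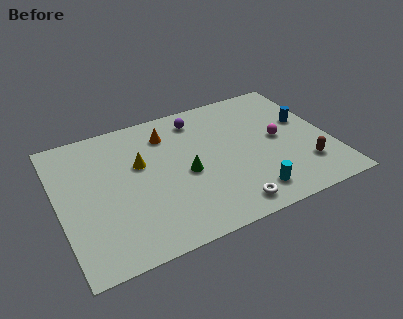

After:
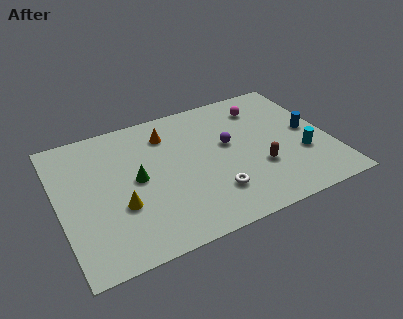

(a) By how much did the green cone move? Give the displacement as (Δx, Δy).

(-2.5, 0.6)

From the two frames, the green cone sits at roughly (6.5, 4.3) before and (4.0, 4.9) after.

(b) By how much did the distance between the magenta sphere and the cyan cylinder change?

+0.7

Before: roughly 3.9 units apart; after: 4.6. That's 0.7 units further apart.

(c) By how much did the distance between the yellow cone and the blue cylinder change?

+1.5

They were about 8.7 units apart before and 10.2 after — 1.5 units further apart.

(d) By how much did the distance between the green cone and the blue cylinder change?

+2.5

The distance was about 6.6 in the first image and 9.1 in the second, so they moved 2.5 units further apart.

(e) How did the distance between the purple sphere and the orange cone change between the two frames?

+1.8

Before: roughly 1.8 units apart; after: 3.6. That's 1.8 units further apart.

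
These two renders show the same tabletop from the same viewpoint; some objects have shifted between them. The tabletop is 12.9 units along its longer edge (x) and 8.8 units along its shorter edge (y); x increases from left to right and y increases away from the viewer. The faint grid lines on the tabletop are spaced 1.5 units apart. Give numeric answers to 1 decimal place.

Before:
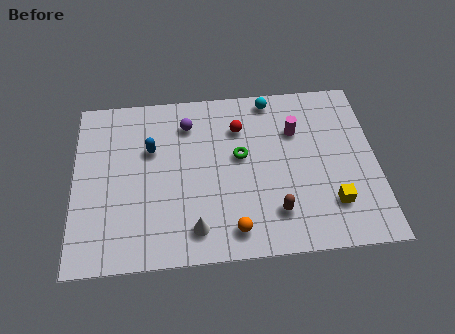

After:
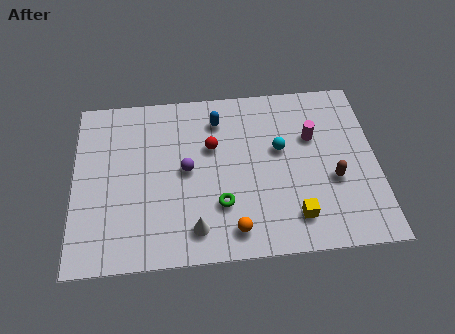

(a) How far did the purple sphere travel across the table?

2.4

From (4.9, 6.9) to (4.8, 4.5), the purple sphere covered √(0.1² + 2.4²) ≈ 2.4 units.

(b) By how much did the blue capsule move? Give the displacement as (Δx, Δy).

(2.9, 1.3)

From the two frames, the blue capsule sits at roughly (3.3, 5.7) before and (6.2, 7.0) after.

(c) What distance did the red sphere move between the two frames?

1.5

The red sphere was near (7.1, 6.5) before and (5.9, 5.6) after, so it travelled √(1.2² + 0.9²) ≈ 1.5 units.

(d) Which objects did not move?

the orange sphere and the white cone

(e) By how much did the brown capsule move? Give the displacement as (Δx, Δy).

(2.5, 1.4)

From the two frames, the brown capsule sits at roughly (8.5, 2.0) before and (11.0, 3.4) after.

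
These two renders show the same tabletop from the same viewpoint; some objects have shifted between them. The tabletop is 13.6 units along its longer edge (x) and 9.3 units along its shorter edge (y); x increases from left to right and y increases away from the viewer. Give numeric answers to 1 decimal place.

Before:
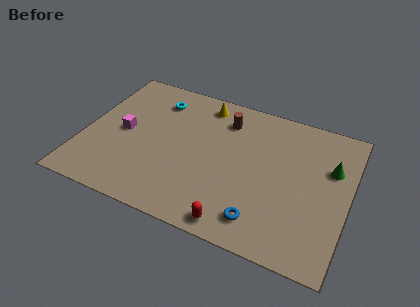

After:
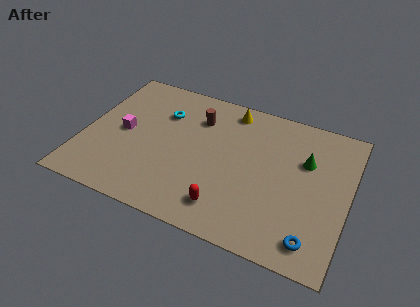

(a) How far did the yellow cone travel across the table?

1.4

The yellow cone was near (5.8, 8.0) before and (7.2, 8.1) after, so it travelled √(1.4² + 0.1²) ≈ 1.4 units.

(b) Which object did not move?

the magenta cube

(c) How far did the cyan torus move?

0.9

From (3.4, 7.4) to (3.8, 6.6), the cyan torus covered √(0.4² + 0.8²) ≈ 0.9 units.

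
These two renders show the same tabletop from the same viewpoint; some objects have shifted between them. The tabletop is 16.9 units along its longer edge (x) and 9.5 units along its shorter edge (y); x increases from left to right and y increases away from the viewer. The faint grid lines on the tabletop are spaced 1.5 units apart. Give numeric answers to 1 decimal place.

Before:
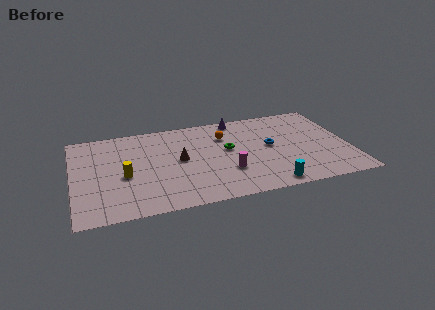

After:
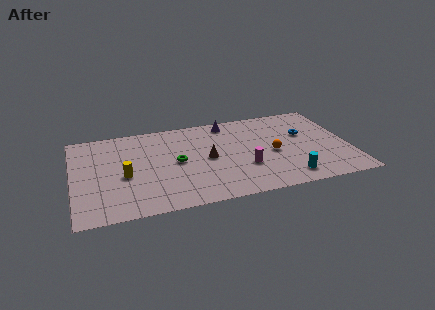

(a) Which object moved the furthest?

the orange sphere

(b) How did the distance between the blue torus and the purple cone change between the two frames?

+1.3

They were about 3.9 units apart before and 5.2 after — 1.3 units further apart.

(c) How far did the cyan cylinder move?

1.3

The cyan cylinder was near (11.7, 1.0) before and (12.9, 1.5) after, so it travelled √(1.2² + 0.5²) ≈ 1.3 units.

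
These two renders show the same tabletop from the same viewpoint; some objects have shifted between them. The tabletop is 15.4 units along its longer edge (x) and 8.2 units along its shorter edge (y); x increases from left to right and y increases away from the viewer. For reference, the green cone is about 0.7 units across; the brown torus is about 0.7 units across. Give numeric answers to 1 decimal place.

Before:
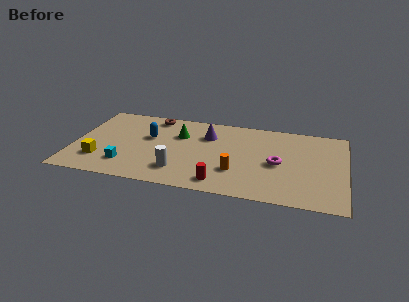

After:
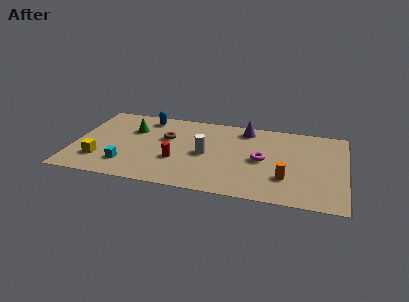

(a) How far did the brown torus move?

2.3

The brown torus was near (4.3, 7.2) before and (5.2, 5.1) after, so it travelled √(0.9² + 2.1²) ≈ 2.3 units.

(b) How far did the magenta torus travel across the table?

0.9

From (11.6, 3.8) to (10.7, 4.0), the magenta torus covered √(0.9² + 0.2²) ≈ 0.9 units.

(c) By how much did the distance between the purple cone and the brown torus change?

+1.3

They were about 3.5 units apart before and 4.8 after — 1.3 units further apart.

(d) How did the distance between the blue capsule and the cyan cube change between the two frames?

+1.9

Before: roughly 3.3 units apart; after: 5.2. That's 1.9 units further apart.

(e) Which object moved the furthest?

the red cylinder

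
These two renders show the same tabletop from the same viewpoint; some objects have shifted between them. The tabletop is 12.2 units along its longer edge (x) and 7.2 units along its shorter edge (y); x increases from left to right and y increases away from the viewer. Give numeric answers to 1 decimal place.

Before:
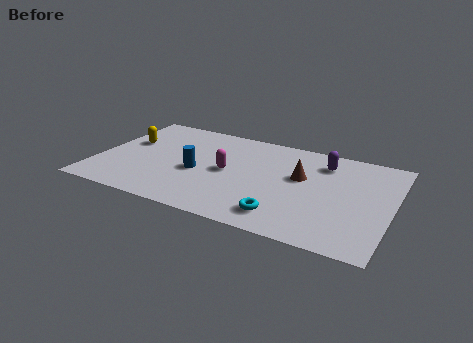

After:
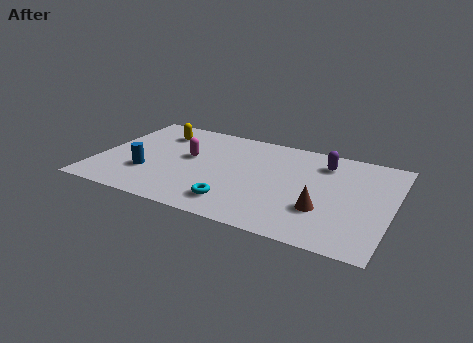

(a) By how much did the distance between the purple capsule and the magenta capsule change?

+1.4

The distance was about 4.3 in the first image and 5.7 in the second, so they moved 1.4 units further apart.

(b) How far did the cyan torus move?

2.0

The cyan torus was near (8.0, 1.3) before and (6.0, 1.4) after, so it travelled √(2.0² + 0.1²) ≈ 2.0 units.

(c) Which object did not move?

the purple capsule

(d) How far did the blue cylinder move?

2.2

The blue cylinder was near (4.2, 3.1) before and (2.2, 2.3) after, so it travelled √(2.0² + 0.8²) ≈ 2.2 units.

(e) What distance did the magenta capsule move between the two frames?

1.8

From (5.4, 3.6) to (3.7, 4.1), the magenta capsule covered √(1.7² + 0.5²) ≈ 1.8 units.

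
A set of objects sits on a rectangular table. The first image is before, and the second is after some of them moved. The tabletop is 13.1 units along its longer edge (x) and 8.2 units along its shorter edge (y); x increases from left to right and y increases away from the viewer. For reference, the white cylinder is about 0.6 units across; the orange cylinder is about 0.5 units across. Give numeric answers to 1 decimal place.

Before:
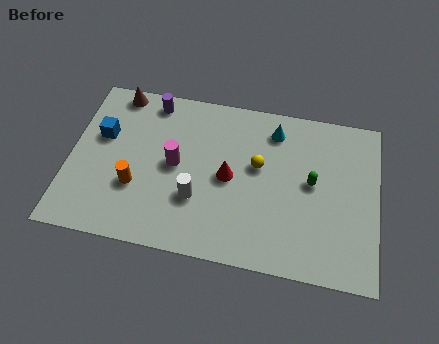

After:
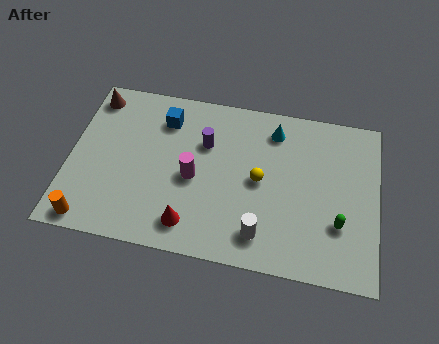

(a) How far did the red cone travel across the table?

3.0

From (6.8, 4.0) to (5.3, 1.4), the red cone covered √(1.5² + 2.6²) ≈ 3.0 units.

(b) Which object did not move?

the cyan cone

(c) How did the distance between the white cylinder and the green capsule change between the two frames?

-1.7

They were about 5.1 units apart before and 3.4 after — 1.7 units closer together.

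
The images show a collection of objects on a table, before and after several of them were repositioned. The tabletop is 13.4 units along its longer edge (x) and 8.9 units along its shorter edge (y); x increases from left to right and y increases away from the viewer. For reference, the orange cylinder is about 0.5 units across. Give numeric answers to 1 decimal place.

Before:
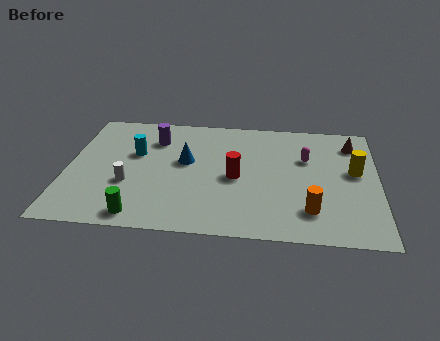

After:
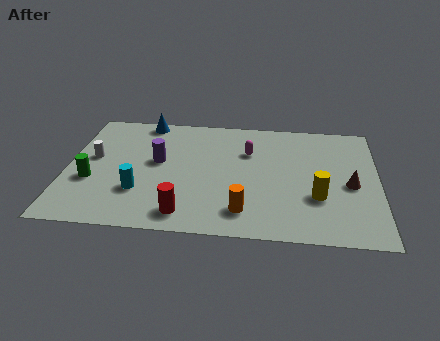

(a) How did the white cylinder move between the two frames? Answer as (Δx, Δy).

(-1.6, 1.8)

The white cylinder was at about (2.7, 3.2) and moved to about (1.1, 5.0).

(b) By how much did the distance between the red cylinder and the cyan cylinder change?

-2.2

The distance was about 4.6 in the first image and 2.4 in the second, so they moved 2.2 units closer together.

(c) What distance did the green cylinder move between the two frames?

3.2

The green cylinder moved from about (3.3, 1.0) to (1.1, 3.3), a distance of √(2.2² + 2.3²) ≈ 3.2.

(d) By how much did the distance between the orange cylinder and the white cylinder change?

-0.5

The distance was about 7.9 in the first image and 7.4 in the second, so they moved 0.5 units closer together.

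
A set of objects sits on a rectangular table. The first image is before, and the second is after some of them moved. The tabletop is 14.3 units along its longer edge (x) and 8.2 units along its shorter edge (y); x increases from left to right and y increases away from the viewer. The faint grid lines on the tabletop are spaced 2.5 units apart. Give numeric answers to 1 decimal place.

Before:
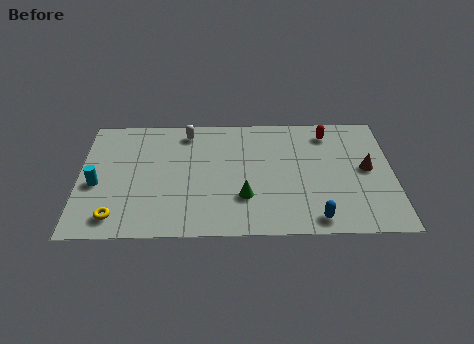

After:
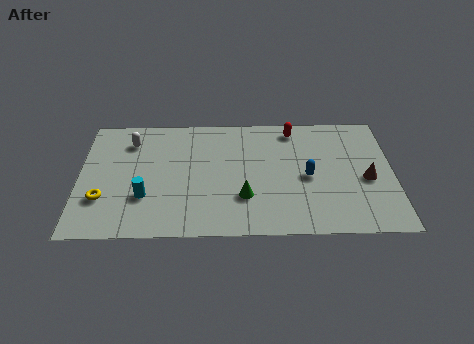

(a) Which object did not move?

the green cone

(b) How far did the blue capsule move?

2.8

From (10.7, 1.0) to (10.4, 3.8), the blue capsule covered √(0.3² + 2.8²) ≈ 2.8 units.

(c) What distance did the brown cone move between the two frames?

0.7

The brown cone was near (13.1, 4.3) before and (13.1, 3.6) after, so it travelled √(0.0² + 0.7²) ≈ 0.7 units.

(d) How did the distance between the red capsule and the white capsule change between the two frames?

+1.0

Before: roughly 6.5 units apart; after: 7.5. That's 1.0 units further apart.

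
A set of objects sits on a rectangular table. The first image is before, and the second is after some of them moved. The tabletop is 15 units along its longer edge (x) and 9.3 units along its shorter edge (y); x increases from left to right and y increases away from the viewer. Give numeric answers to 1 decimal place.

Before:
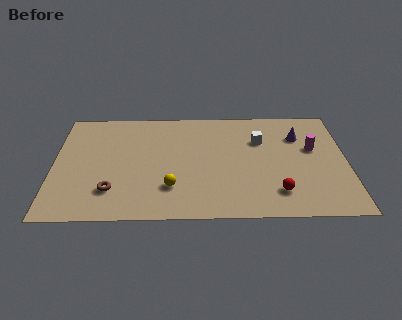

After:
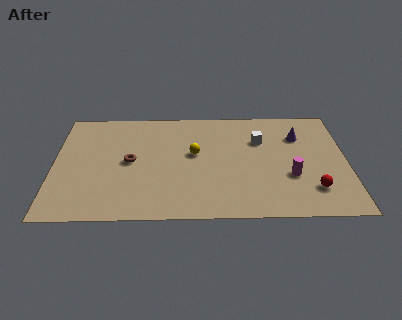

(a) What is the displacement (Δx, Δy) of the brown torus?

(0.9, 2.4)

The brown torus started near (3.0, 2.3) and ended near (3.9, 4.7).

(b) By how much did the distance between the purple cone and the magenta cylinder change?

+2.1

The distance was about 1.3 in the first image and 3.4 in the second, so they moved 2.1 units further apart.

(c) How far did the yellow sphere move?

3.0

From (6.0, 2.5) to (7.2, 5.3), the yellow sphere covered √(1.2² + 2.8²) ≈ 3.0 units.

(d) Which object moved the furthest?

the yellow sphere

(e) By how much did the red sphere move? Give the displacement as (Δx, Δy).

(1.8, 0.2)

From the two frames, the red sphere sits at roughly (11.4, 2.0) before and (13.2, 2.2) after.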